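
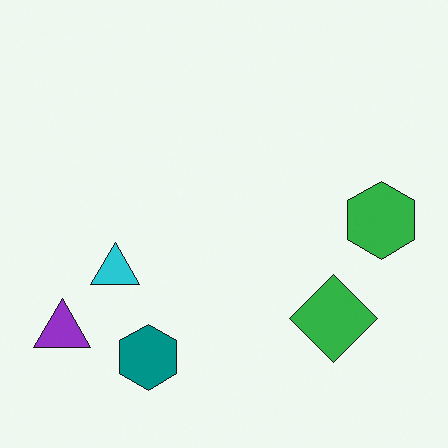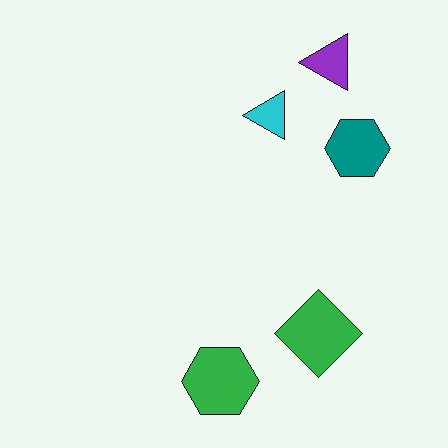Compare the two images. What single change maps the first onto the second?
The transformation is: transposed (reflected across the top-left ↔ bottom-right diagonal).

Shapes have swapped their row and column positions — what was in the top-right is now in the bottom-left — a diagonal reflection.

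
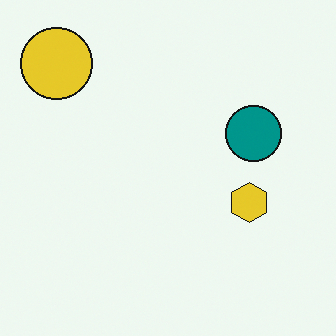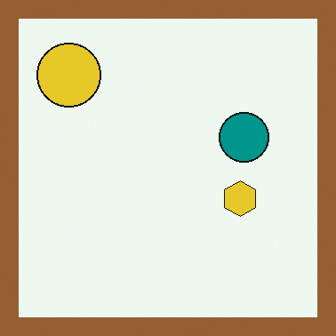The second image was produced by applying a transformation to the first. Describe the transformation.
Framed with a brown border.

A solid brown frame runs around the edge of the second image, with the content slightly shrunk inside it.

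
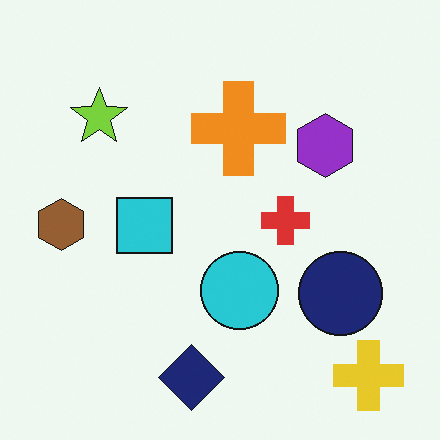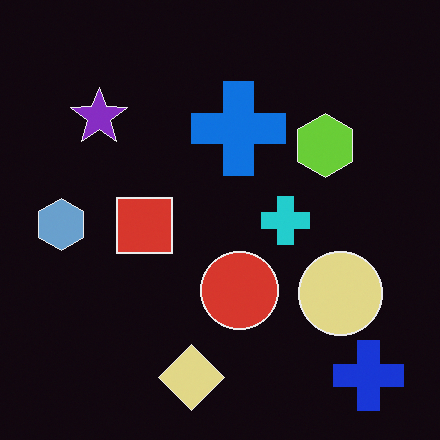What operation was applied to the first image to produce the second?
This is the original image color-inverted (negative).

The light background has become dark and every shape's color is its complement — a photographic negative.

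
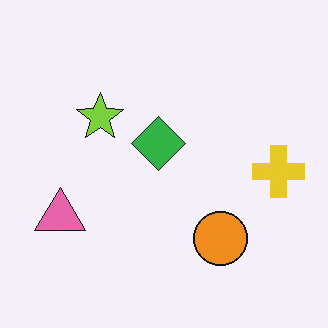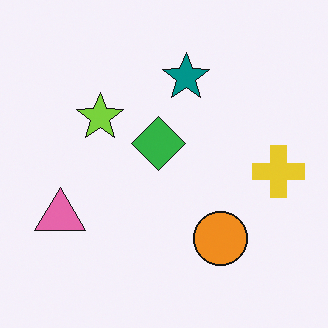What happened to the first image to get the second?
Overlaid with an additional teal star.

A teal star appears in the second image that is absent from the first.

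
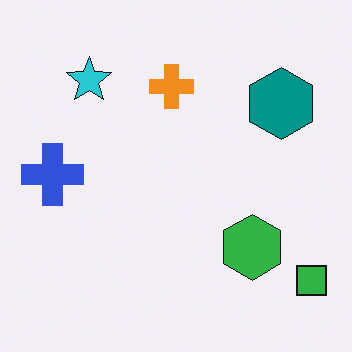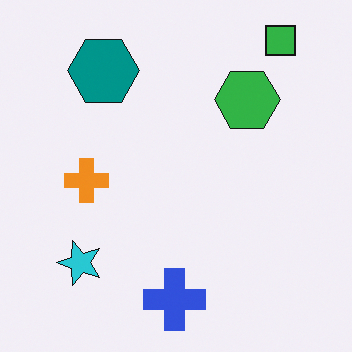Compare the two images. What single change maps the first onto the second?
This is the original image rotated 90° counter-clockwise.

The green square sits in the bottom-right of the first image and the top-right of the second — consistent with a whole-image 90° counter-clockwise rotation.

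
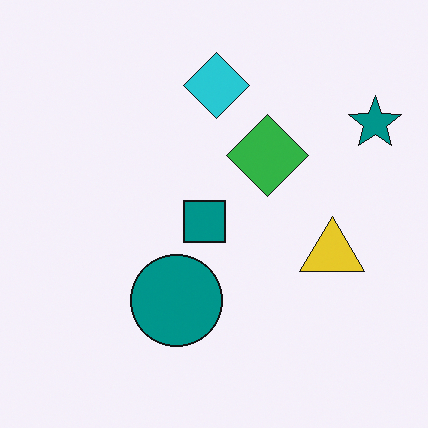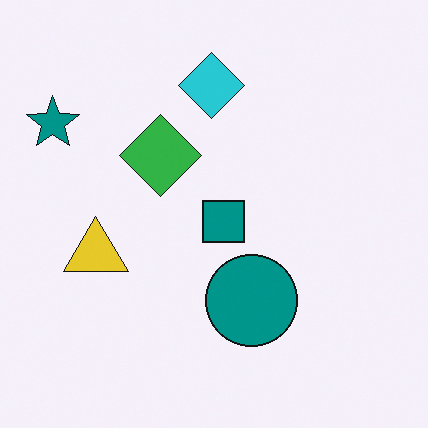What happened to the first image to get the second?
It was flipped horizontally (left ↔ right).

The teal star is in the top-right of the first image and the top-left of the second — shapes on opposite sides of the vertical midline have swapped in a mirror flip.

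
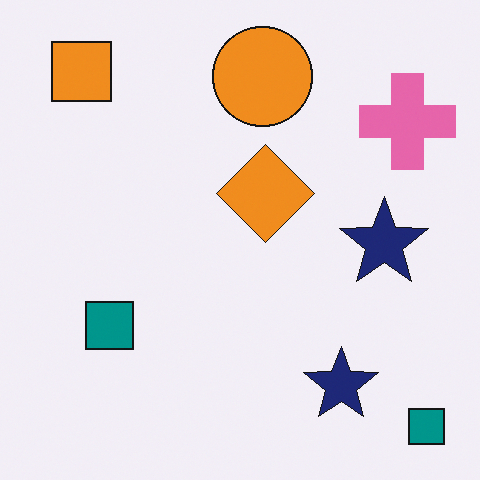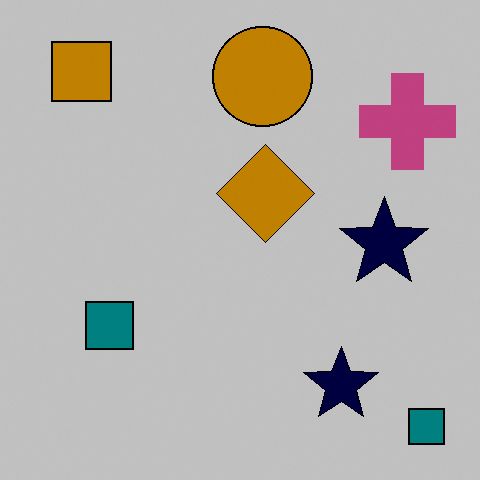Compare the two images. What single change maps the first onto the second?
It was heavily posterized to just a handful of flat colors.

Each flat color has snapped to a coarser quantized level — most visibly, the near-white background has dropped to a flat grey.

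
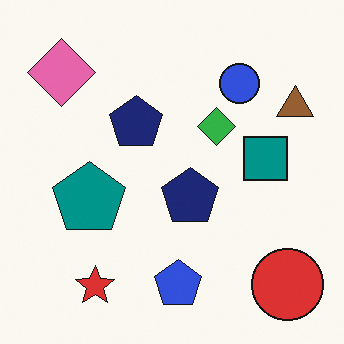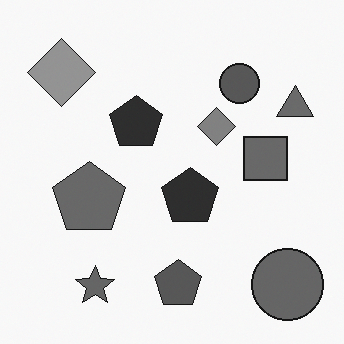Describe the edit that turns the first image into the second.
The second image is the first converted to grayscale.

All color is removed — every shape is now a shade of grey.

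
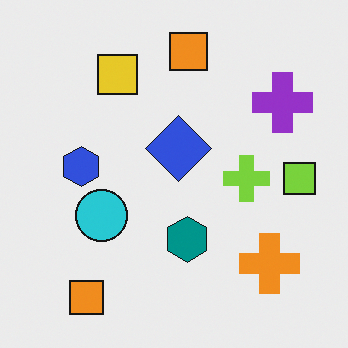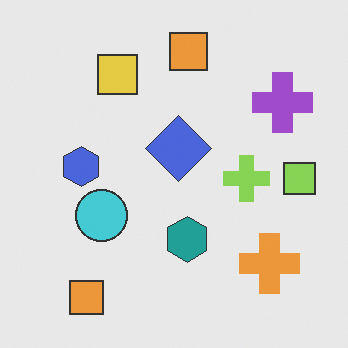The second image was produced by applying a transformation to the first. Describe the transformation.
The transformation is: given slightly reduced contrast.

Tones are pushed toward mid-grey across the whole image — a global contrast change.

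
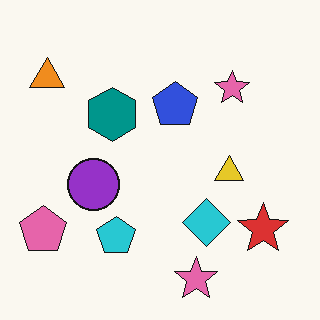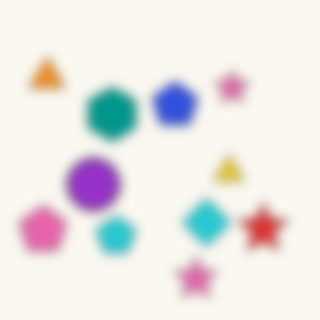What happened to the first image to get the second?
It was heavily blurred.

Shape edges and outlines are uniformly softened across the whole image.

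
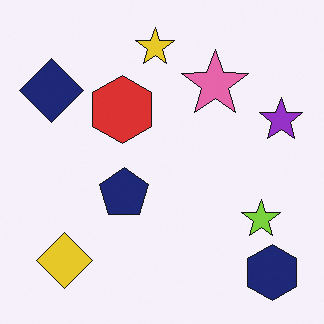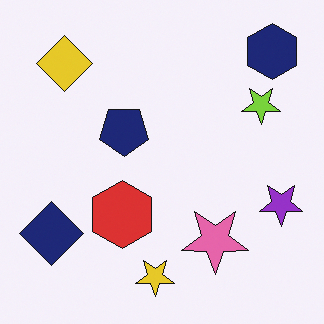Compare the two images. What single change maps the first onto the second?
Flipped vertically (top ↔ bottom).

The yellow star is in the top of the first image and the bottom of the second — shapes on opposite sides of the horizontal midline have swapped in a mirror flip.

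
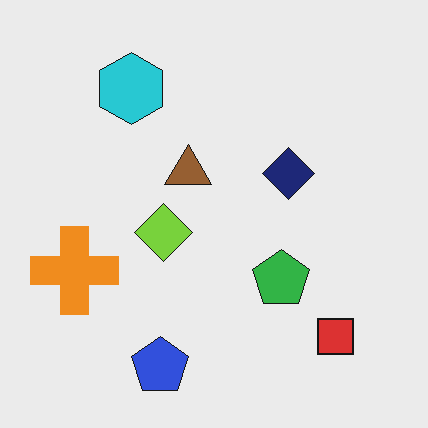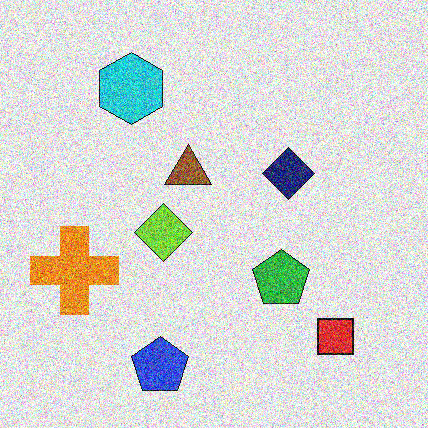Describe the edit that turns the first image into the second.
It was degraded with a thick layer of grain.

Random speckle covers the whole image, including the flat background.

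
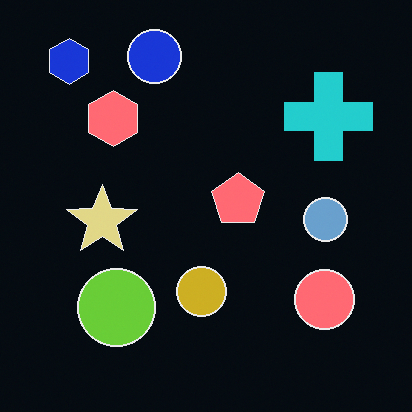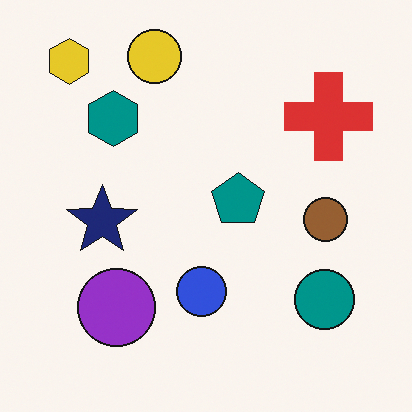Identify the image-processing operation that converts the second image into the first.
The image was color-inverted (negative).

The light background has become dark and every shape's color is its complement — a photographic negative.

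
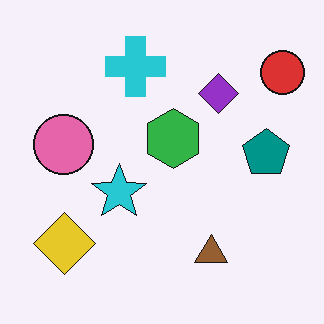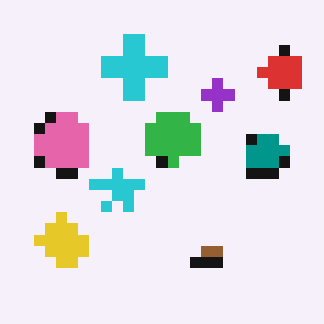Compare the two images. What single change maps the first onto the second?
The transformation is: heavily pixelated into large blocks.

Shapes are reduced to large square blocks; fine edges and outlines are lost — a downscale-then-upscale (mosaic) effect.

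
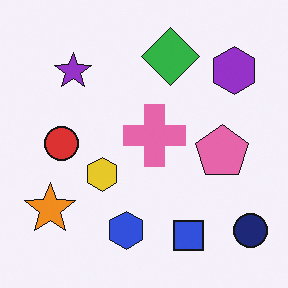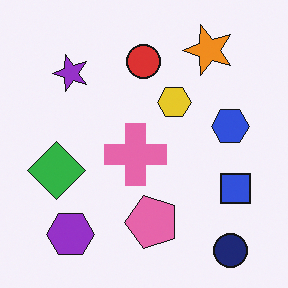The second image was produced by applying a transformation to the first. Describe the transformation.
Transposed (reflected across the top-left ↔ bottom-right diagonal).

Shapes have swapped their row and column positions — what was in the top-right is now in the bottom-left — a diagonal reflection.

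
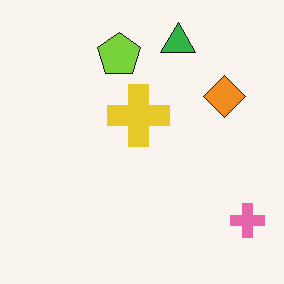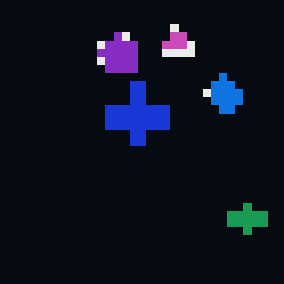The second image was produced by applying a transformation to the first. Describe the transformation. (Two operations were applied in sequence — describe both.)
Color-inverted (negative), then pixelated into visible square blocks.

The light background has become dark and every shape's color is its complement — a photographic negative. Shapes are reduced to large square blocks; fine edges and outlines are lost — a downscale-then-upscale (mosaic) effect.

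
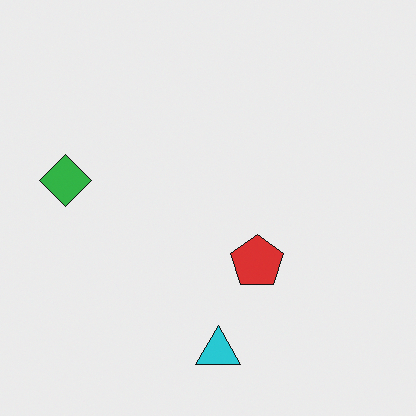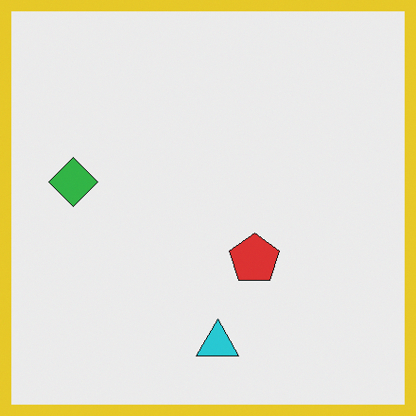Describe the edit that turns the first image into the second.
The transformation is: framed with a yellow border.

A solid yellow frame runs around the edge of the second image, with the content slightly shrunk inside it.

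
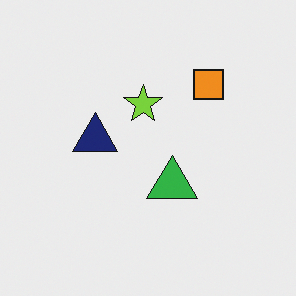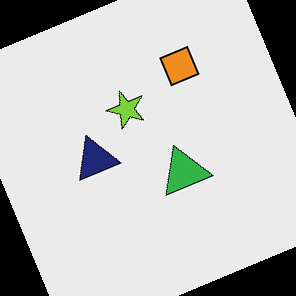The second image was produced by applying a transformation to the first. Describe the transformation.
The second image is the first rotated counter-clockwise by a moderate amount.

Every shape is tilted by the same angle and the image corners show triangular fill wedges — a whole-image rotation by a non-right angle.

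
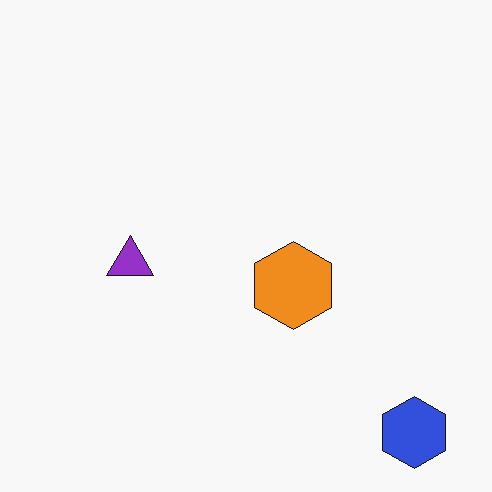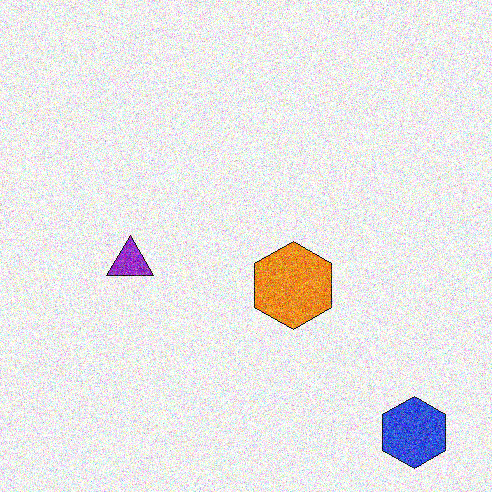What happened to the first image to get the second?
The image was degraded with strong gaussian noise.

Random speckle covers the whole image, including the flat background.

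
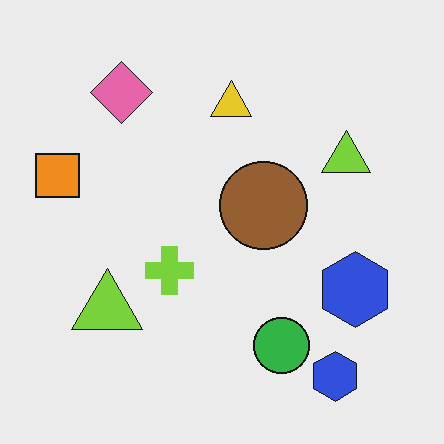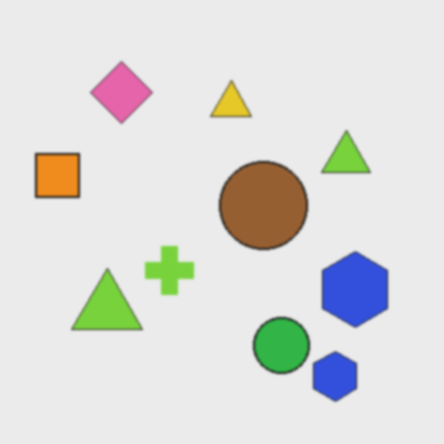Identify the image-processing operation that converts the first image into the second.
This is the original image slightly softened.

Shape edges and outlines are uniformly softened across the whole image.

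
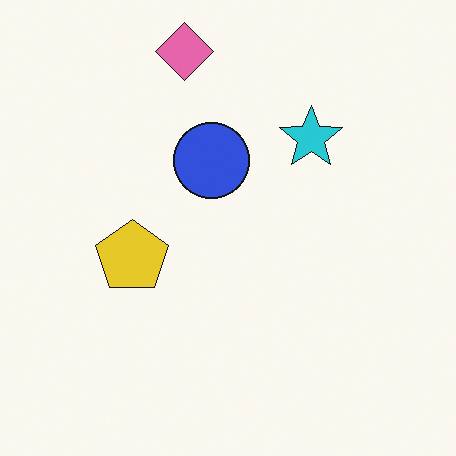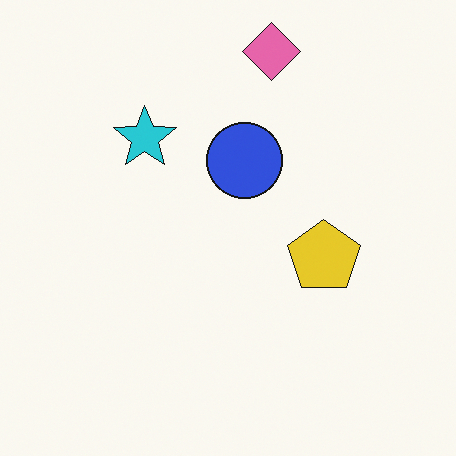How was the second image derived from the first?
It was flipped horizontally (left ↔ right).

The yellow pentagon is in the left of the first image and the right of the second — shapes on opposite sides of the vertical midline have swapped in a mirror flip.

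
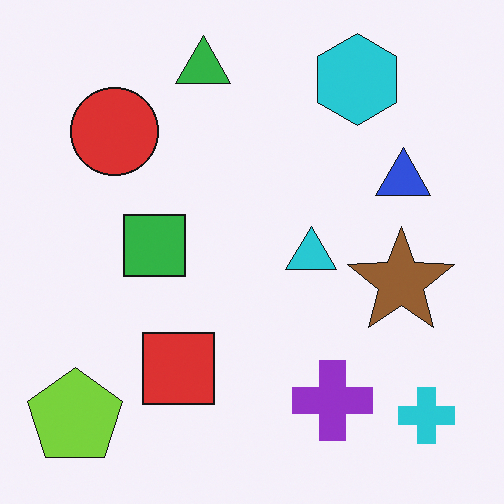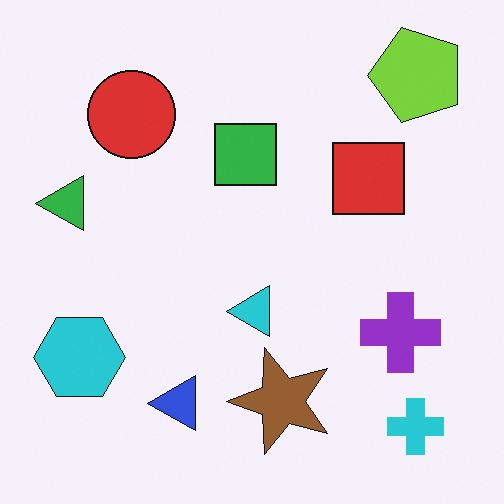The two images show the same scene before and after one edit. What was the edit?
The image was transposed (reflected across the top-left ↔ bottom-right diagonal).

Shapes have swapped their row and column positions — what was in the top-right is now in the bottom-left — a diagonal reflection.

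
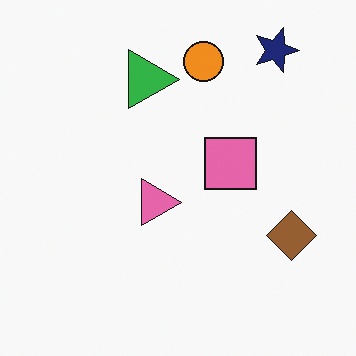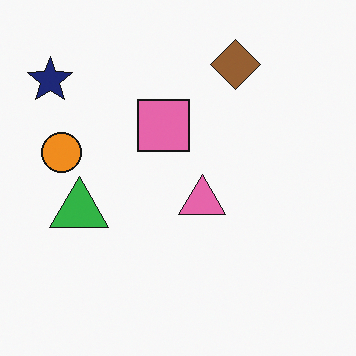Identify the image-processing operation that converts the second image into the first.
It was rotated 90° clockwise.

The navy star sits in the top-left of the second image and the top-right of the first — consistent with a whole-image 90° clockwise rotation.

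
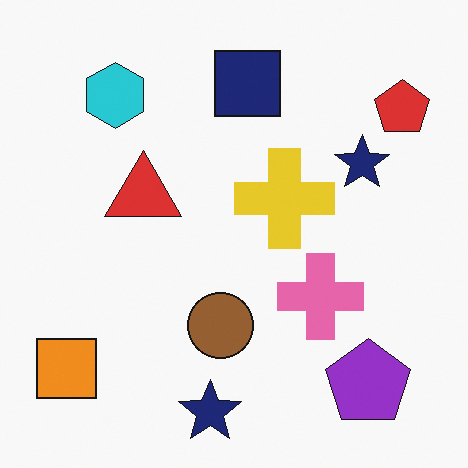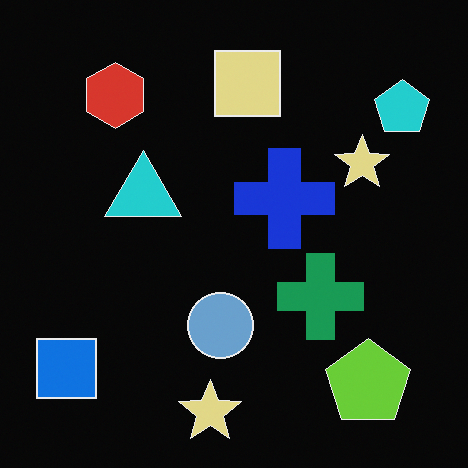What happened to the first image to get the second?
The image was color-inverted (negative).

The light background has become dark and every shape's color is its complement — a photographic negative.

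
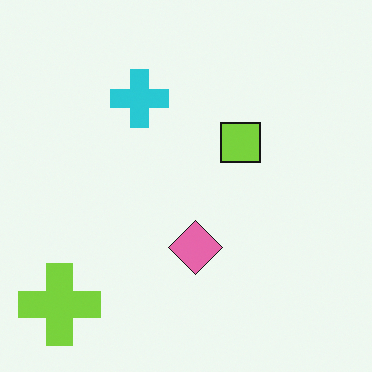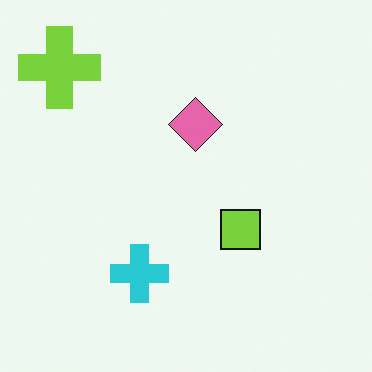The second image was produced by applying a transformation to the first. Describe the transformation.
The transformation is: flipped vertically (top ↔ bottom).

The lime cross is in the bottom-left of the first image and the top-left of the second — shapes on opposite sides of the horizontal midline have swapped in a mirror flip.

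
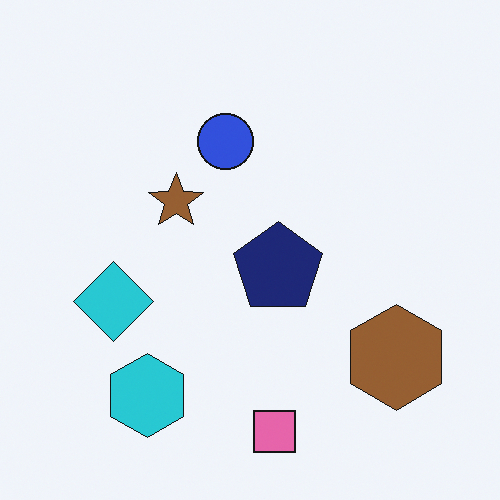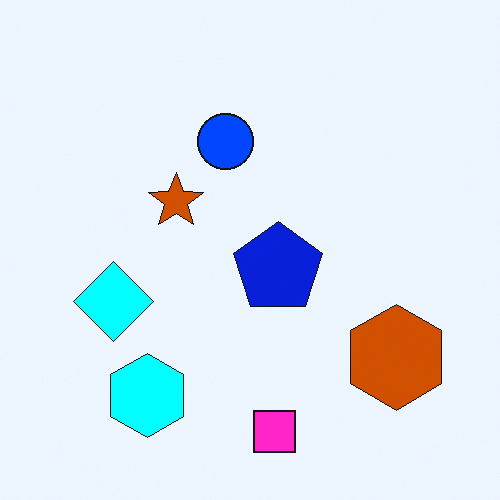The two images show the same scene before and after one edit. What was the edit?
It was made much more vivid (saturation change).

All colors are more vivid — a global saturation change.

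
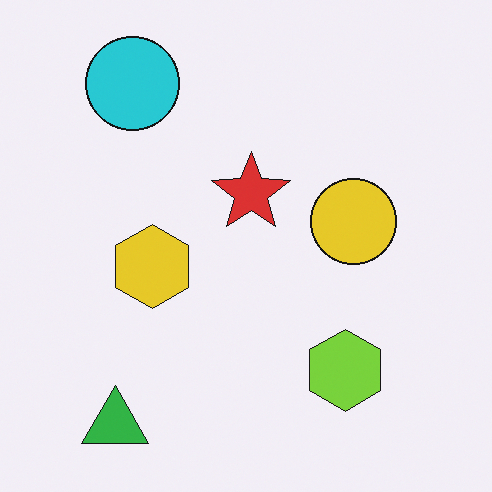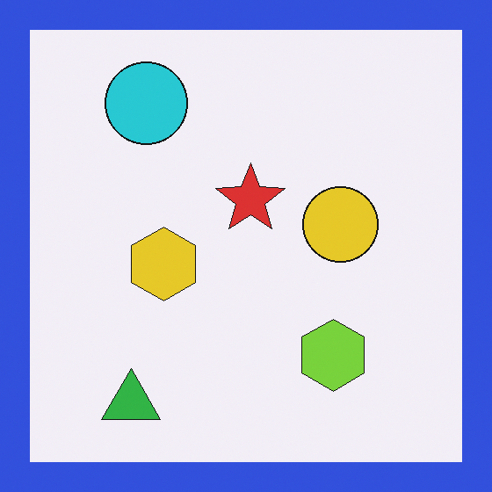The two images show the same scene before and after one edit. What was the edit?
This is the original image framed with a blue border.

A solid blue frame runs around the edge of the second image, with the content slightly shrunk inside it.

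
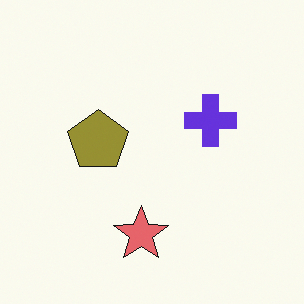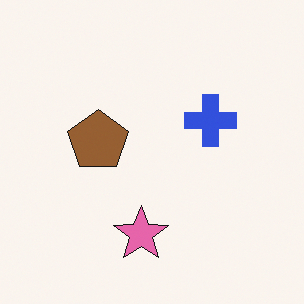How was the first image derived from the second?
It was hue-shifted slightly.

Every shape's color has rotated by the same amount around the hue wheel — a uniform hue shift.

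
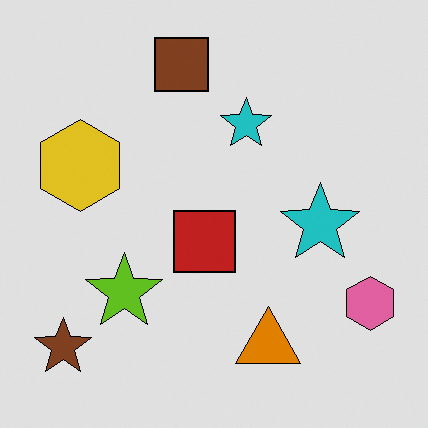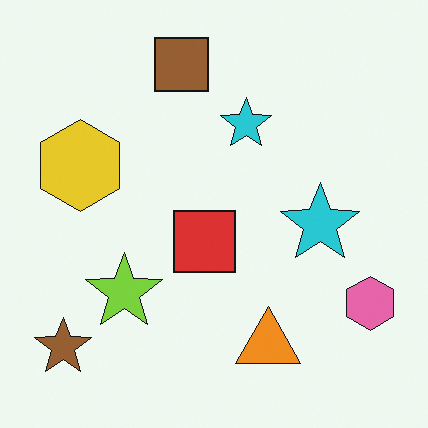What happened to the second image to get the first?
This is the original image moderately posterized.

Each flat color has snapped to a coarser quantized level — most visibly, the near-white background has dropped to a flat grey.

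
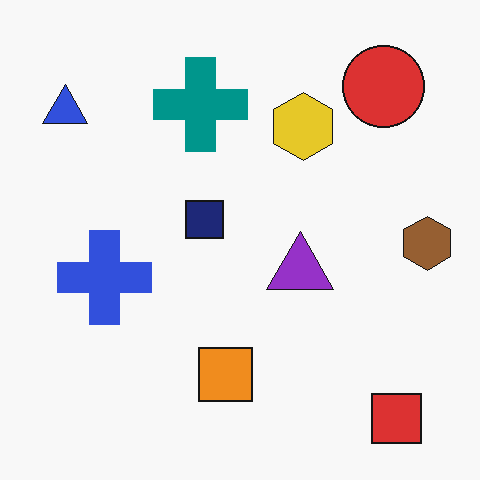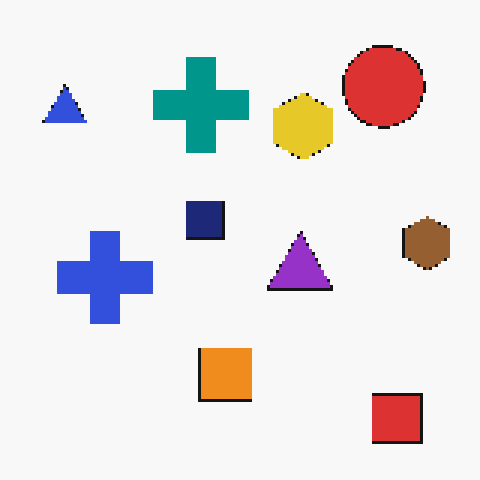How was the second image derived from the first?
The second image is the first mildly pixelated.

Shapes are reduced to large square blocks; fine edges and outlines are lost — a downscale-then-upscale (mosaic) effect.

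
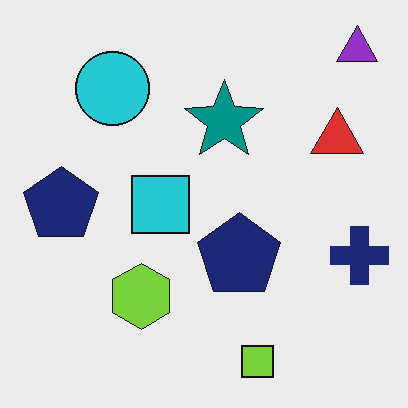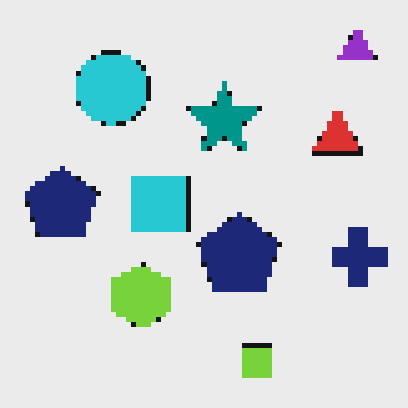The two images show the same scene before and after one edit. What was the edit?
Mildly pixelated.

Shapes are reduced to large square blocks; fine edges and outlines are lost — a downscale-then-upscale (mosaic) effect.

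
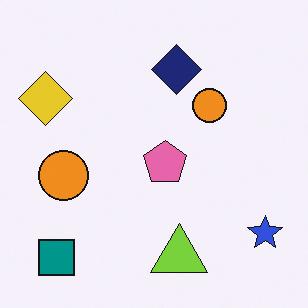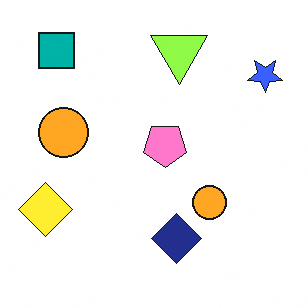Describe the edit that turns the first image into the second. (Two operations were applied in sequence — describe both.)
The image was flipped vertically (top ↔ bottom), then slightly brightened.

The teal square is in the bottom-left of the first image and the top-left of the second — shapes on opposite sides of the horizontal midline have swapped in a mirror flip. Every pixel — background and shapes alike — is uniformly brightened.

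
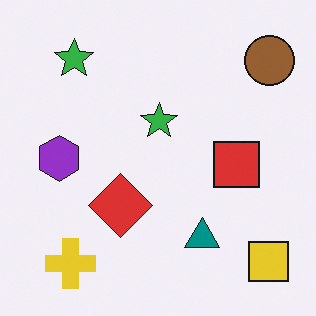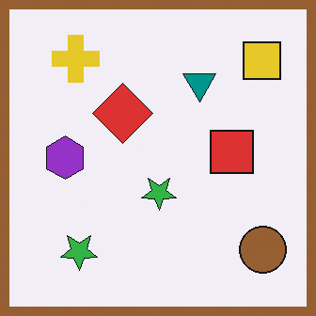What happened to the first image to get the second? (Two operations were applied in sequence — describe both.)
The second image is the first flipped vertically (top ↔ bottom), then framed with a brown border.

The yellow cross is in the bottom-left of the first image and the top-left of the second — shapes on opposite sides of the horizontal midline have swapped in a mirror flip. A solid brown frame runs around the edge of the second image, with the content slightly shrunk inside it.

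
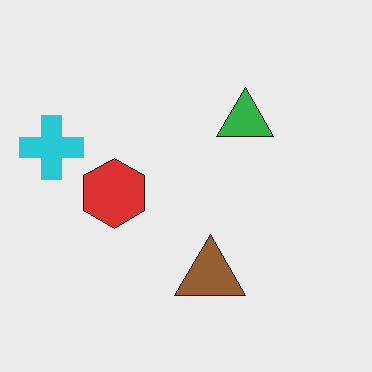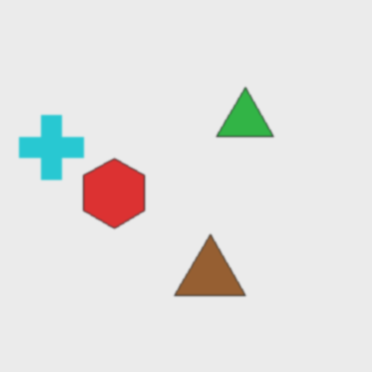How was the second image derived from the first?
The transformation is: lightly blurred.

Shape edges and outlines are uniformly softened across the whole image.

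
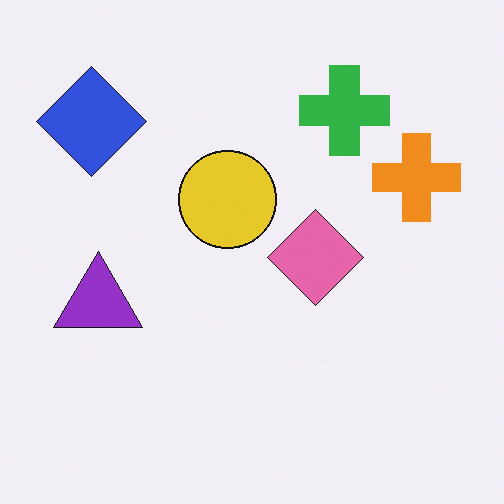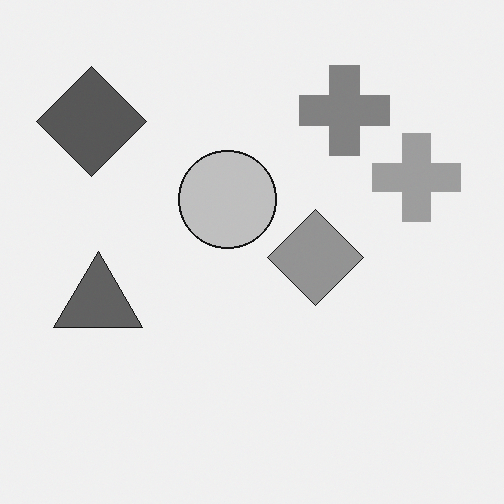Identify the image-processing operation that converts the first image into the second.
The transformation is: converted to grayscale.

All color is removed — every shape is now a shade of grey.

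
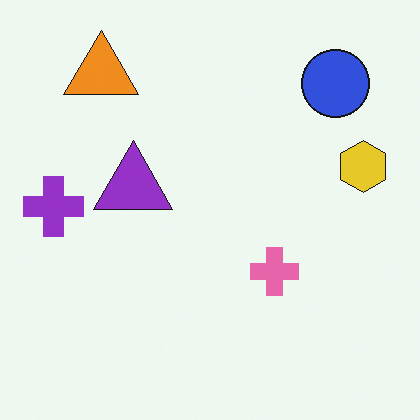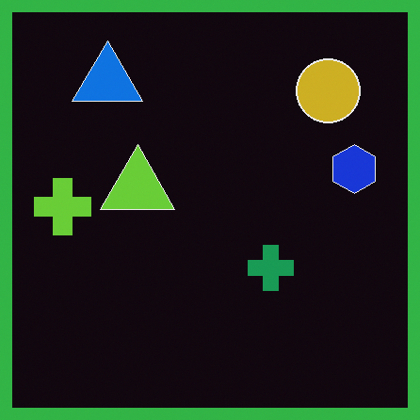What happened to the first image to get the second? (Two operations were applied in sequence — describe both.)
The transformation is: color-inverted (negative), then framed with a green border.

The light background has become dark and every shape's color is its complement — a photographic negative. A solid green frame runs around the edge of the second image, with the content slightly shrunk inside it.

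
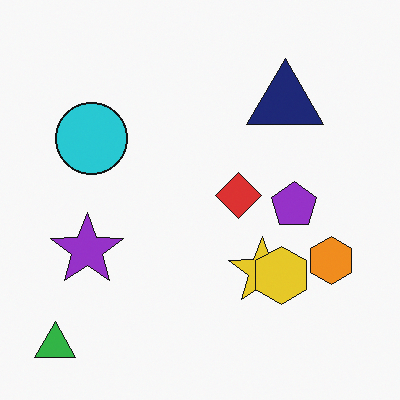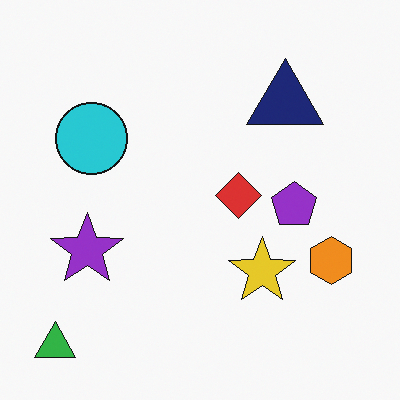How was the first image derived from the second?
It was overlaid with an additional yellow hexagon.

A yellow hexagon appears in the first image that is absent from the second.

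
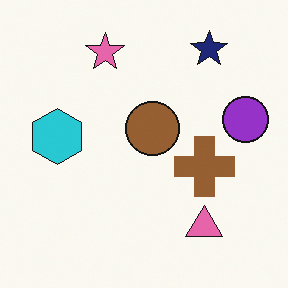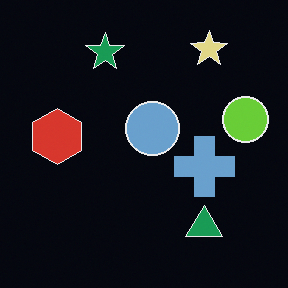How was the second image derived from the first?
The image was color-inverted (negative).

The light background has become dark and every shape's color is its complement — a photographic negative.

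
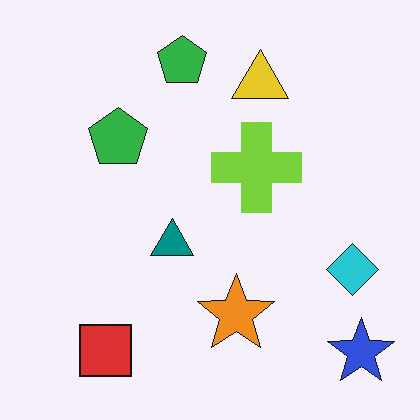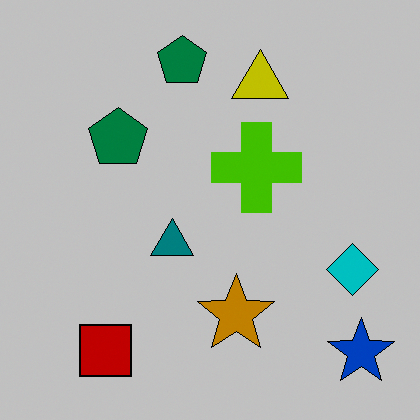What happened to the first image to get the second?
This is the original image heavily posterized to just a handful of flat colors.

Each flat color has snapped to a coarser quantized level — most visibly, the near-white background has dropped to a flat grey.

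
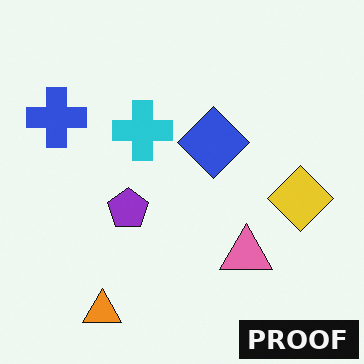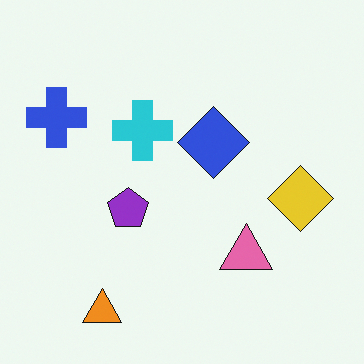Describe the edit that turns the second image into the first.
The first image is the second watermarked with the text "PROOF" in the lower-right corner.

A dark label reading "PROOF" appears in the lower-right corner.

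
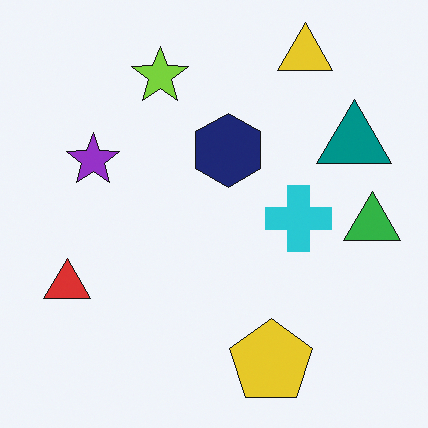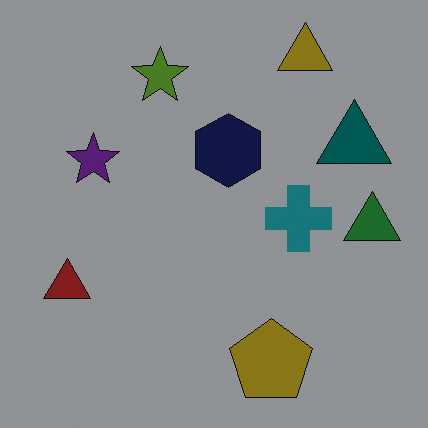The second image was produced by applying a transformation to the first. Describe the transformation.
The image was noticeably darkened.

Every pixel — background and shapes alike — is uniformly darkened.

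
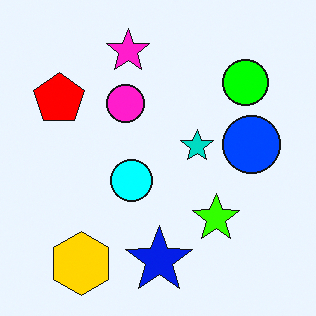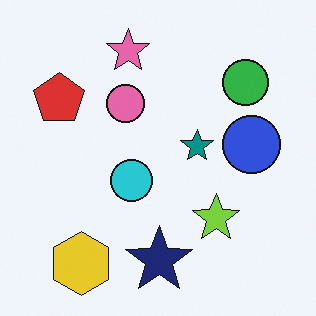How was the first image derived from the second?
Made much more vivid (saturation change).

All colors are more vivid — a global saturation change.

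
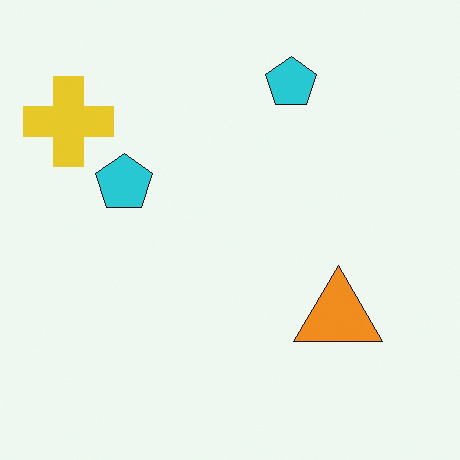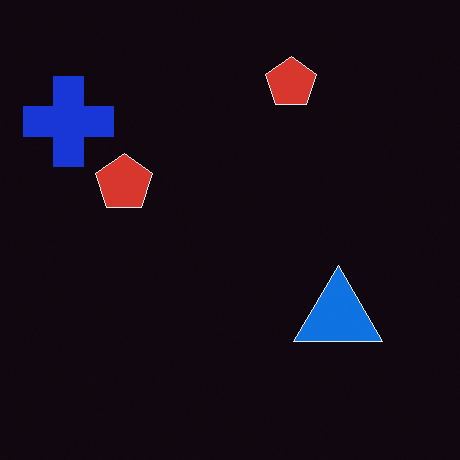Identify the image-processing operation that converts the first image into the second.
The image was color-inverted (negative).

The light background has become dark and every shape's color is its complement — a photographic negative.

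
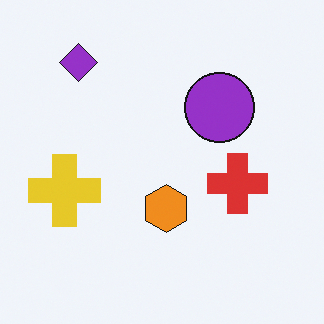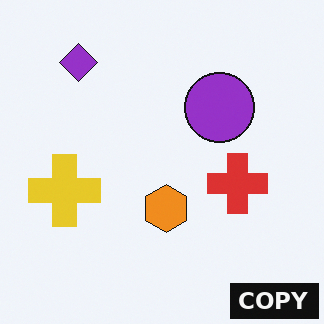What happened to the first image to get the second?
The image was watermarked with the text "COPY" in the lower-right corner.

A dark label reading "COPY" appears in the lower-right corner.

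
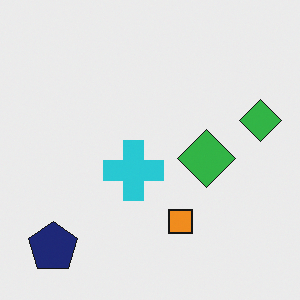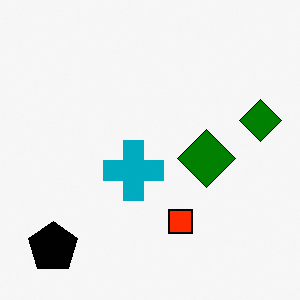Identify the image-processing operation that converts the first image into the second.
This is the original image boosted in contrast.

Tones are pushed away from mid-grey across the whole image — a global contrast change.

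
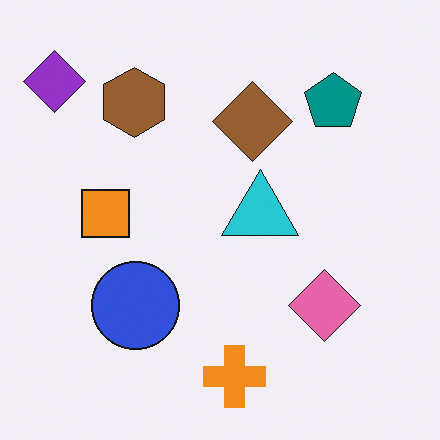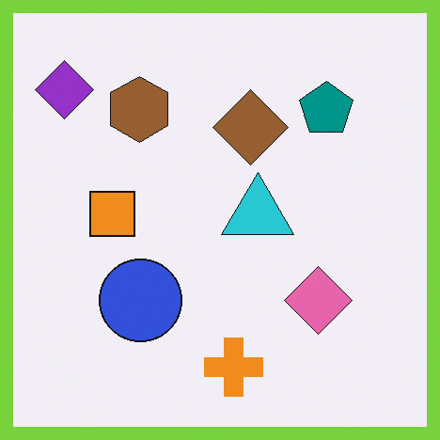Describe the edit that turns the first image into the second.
It was framed with a lime border.

A solid lime frame runs around the edge of the second image, with the content slightly shrunk inside it.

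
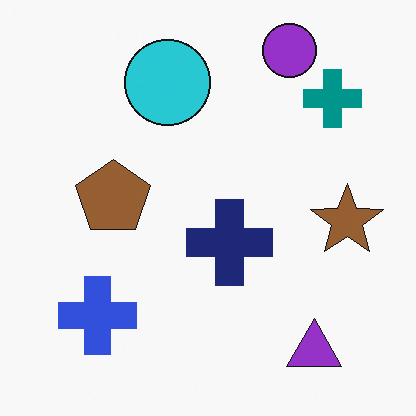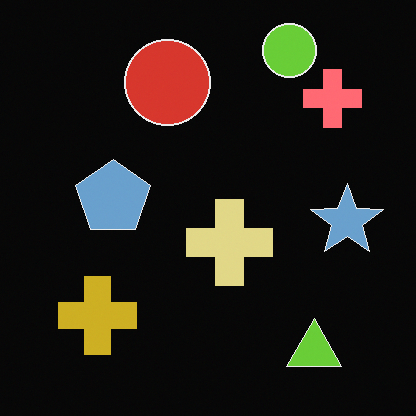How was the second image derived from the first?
The second image is the first color-inverted (negative).

The light background has become dark and every shape's color is its complement — a photographic negative.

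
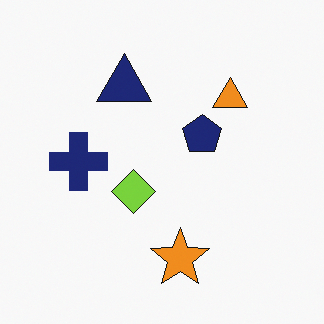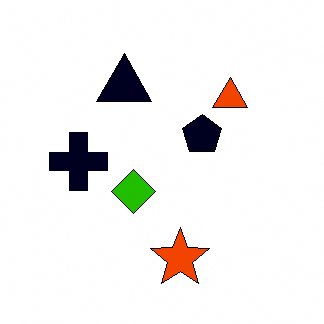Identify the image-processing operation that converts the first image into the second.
This is the original image boosted in contrast.

Tones are pushed away from mid-grey across the whole image — a global contrast change.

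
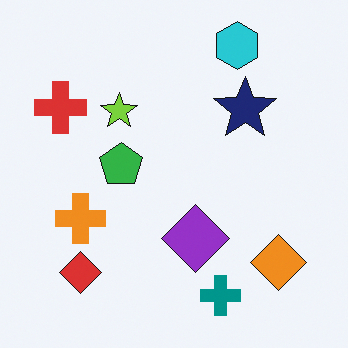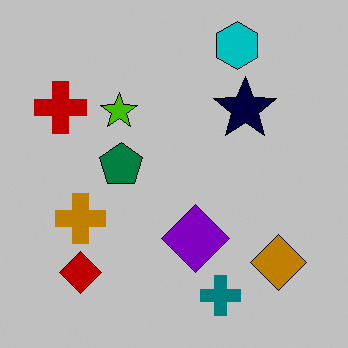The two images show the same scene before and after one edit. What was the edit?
The second image is the first aggressively posterized.

Each flat color has snapped to a coarser quantized level — most visibly, the near-white background has dropped to a flat grey.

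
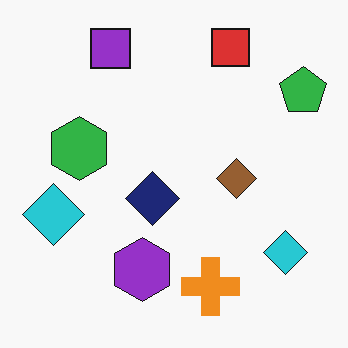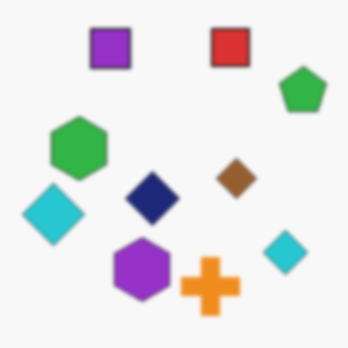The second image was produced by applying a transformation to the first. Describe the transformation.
The transformation is: given a subtle gaussian blur.

Shape edges and outlines are uniformly softened across the whole image.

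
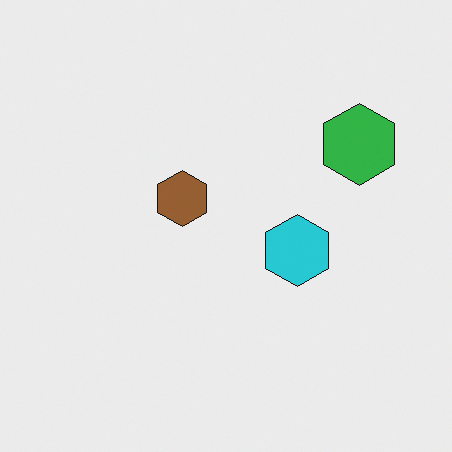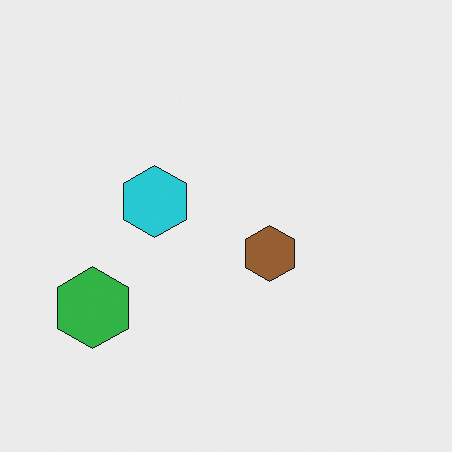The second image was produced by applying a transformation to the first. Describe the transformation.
It was rotated 180°.

The green hexagon sits in the top-right of the first image and the bottom-left of the second — consistent with a whole-image 180° rotation.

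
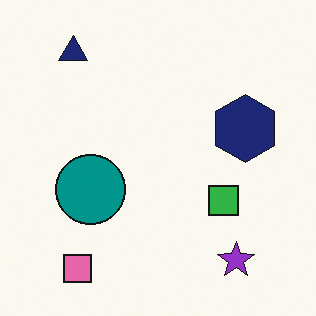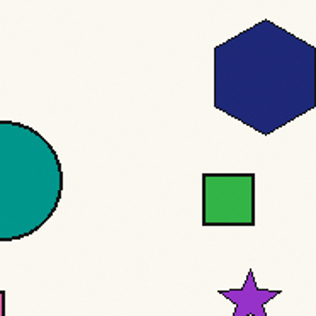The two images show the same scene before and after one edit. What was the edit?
Cropped tightly and scaled back up.

The visible shapes are larger and the field of view is narrower; shapes near the original edges may be partly or wholly outside the frame — a crop-and-rescale.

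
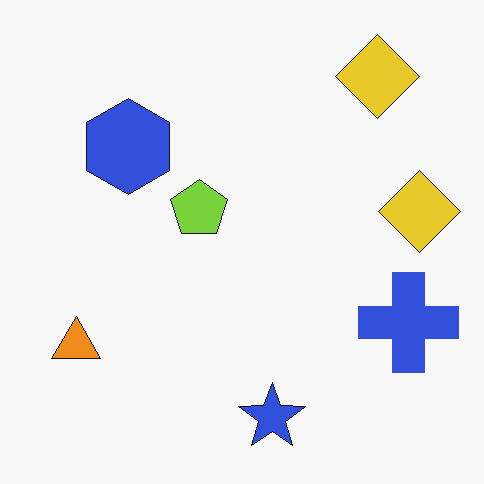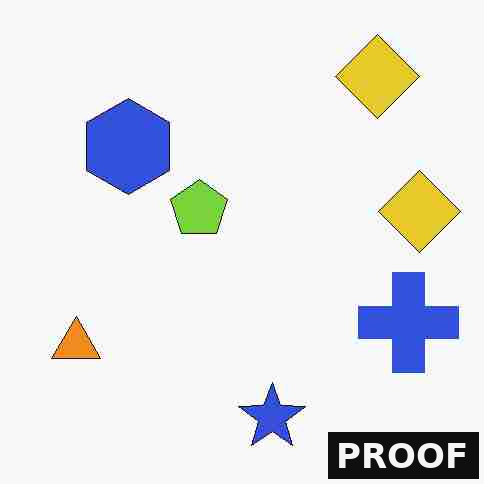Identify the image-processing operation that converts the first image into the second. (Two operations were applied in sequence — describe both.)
The image was degraded with heavy JPEG compression, then watermarked with the text "PROOF" in the lower-right corner.

Blocky 8×8 compression artifacts appear around shape edges and the flat background shows ringing — characteristic JPEG degradation. A dark label reading "PROOF" appears in the lower-right corner.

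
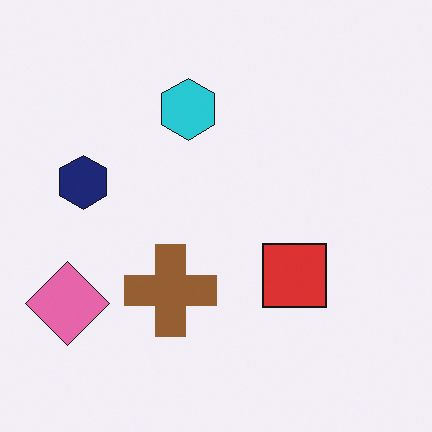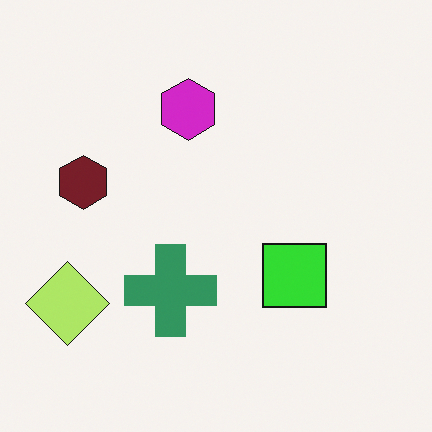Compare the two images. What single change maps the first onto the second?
The second image is the first hue-shifted by a moderate amount.

Every shape's color has rotated by the same amount around the hue wheel — a uniform hue shift.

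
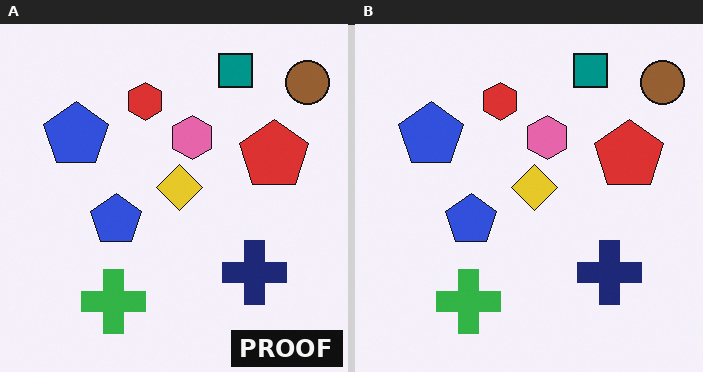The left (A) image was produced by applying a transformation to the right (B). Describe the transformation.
This is the original image watermarked with the text "PROOF" in the lower-right corner.

A dark label reading "PROOF" appears in the lower-right corner.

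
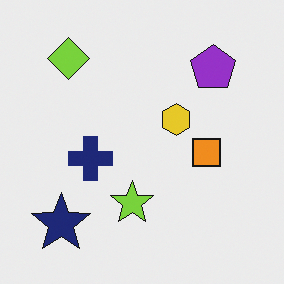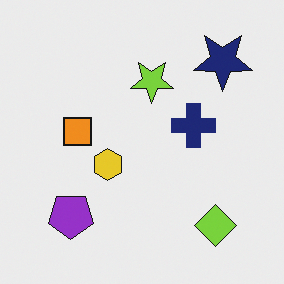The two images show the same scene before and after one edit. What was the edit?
This is the original image rotated 180°.

The navy star sits in the bottom-left of the first image and the top-right of the second — consistent with a whole-image 180° rotation.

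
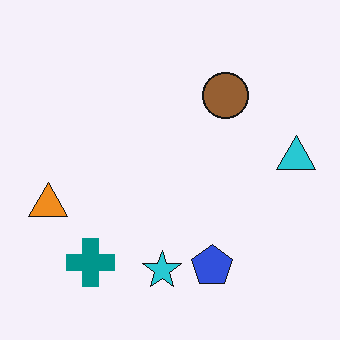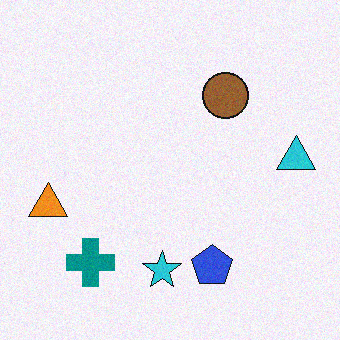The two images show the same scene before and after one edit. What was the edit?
The transformation is: degraded with a light layer of grain.

Random speckle covers the whole image, including the flat background.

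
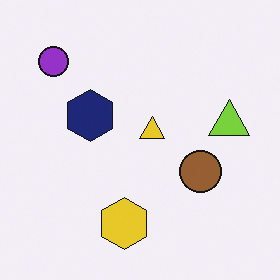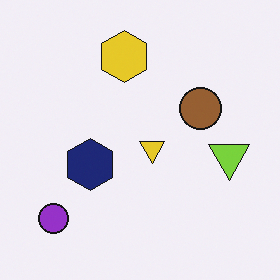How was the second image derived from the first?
Flipped vertically (top ↔ bottom).

The yellow hexagon is in the bottom of the first image and the top of the second — shapes on opposite sides of the horizontal midline have swapped in a mirror flip.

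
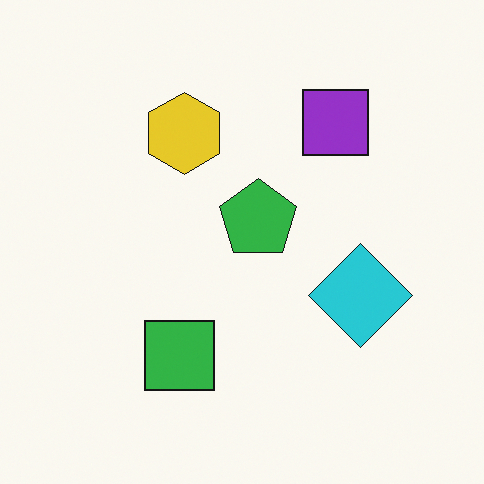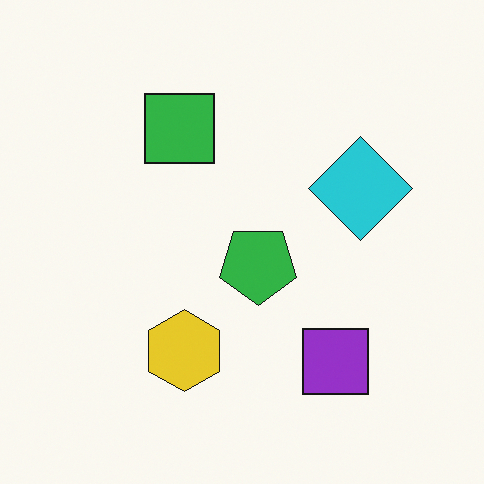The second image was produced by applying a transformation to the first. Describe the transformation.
This is the original image flipped vertically (top ↔ bottom).

The purple square is in the top-right of the first image and the bottom-right of the second — shapes on opposite sides of the horizontal midline have swapped in a mirror flip.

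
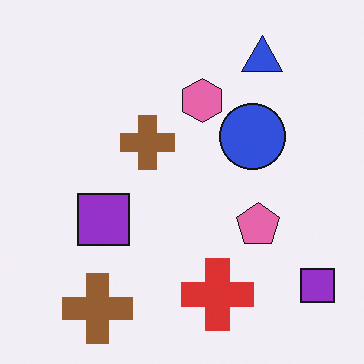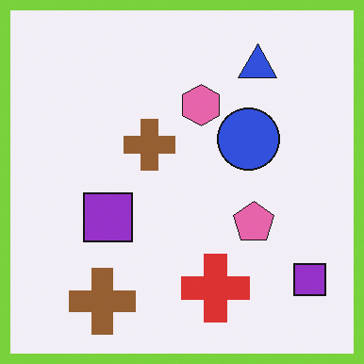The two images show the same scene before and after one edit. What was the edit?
The second image is the first framed with a lime border.

A solid lime frame runs around the edge of the second image, with the content slightly shrunk inside it.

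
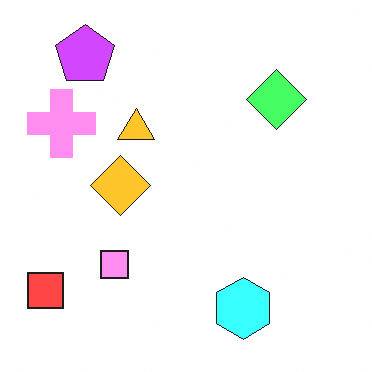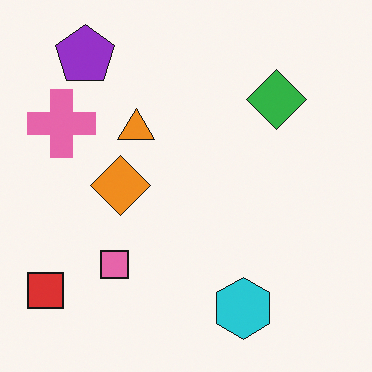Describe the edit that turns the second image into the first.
Noticeably brightened.

Every pixel — background and shapes alike — is uniformly brightened.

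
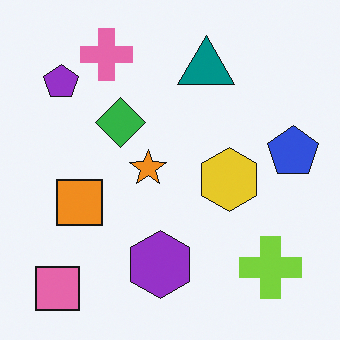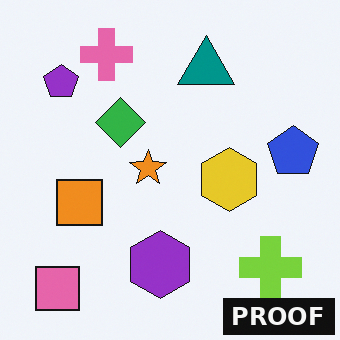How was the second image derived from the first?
It was watermarked with the text "PROOF" in the lower-right corner.

A dark label reading "PROOF" appears in the lower-right corner.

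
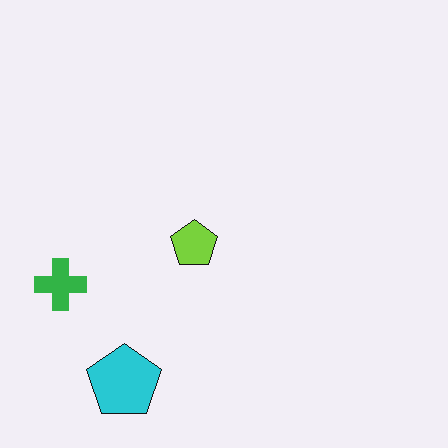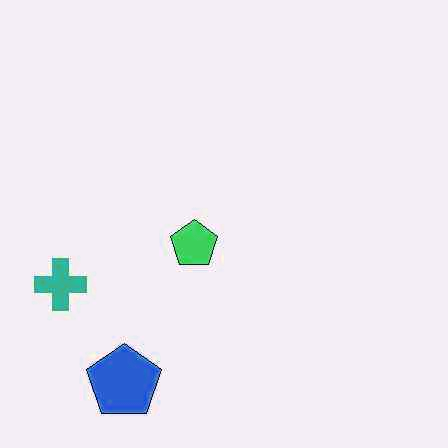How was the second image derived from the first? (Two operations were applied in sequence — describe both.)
It was JPEG-compressed with visible artifacts, then hue-shifted by a small amount.

Blocky 8×8 compression artifacts appear around shape edges and the flat background shows ringing — characteristic JPEG degradation. Every shape's color has rotated by the same amount around the hue wheel — a uniform hue shift.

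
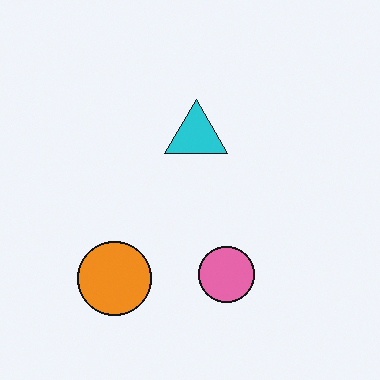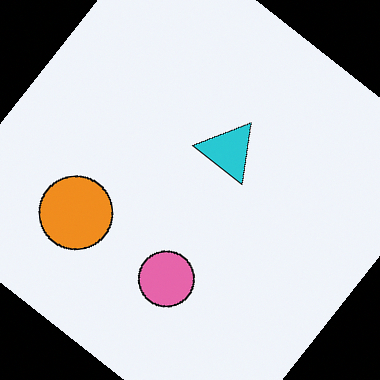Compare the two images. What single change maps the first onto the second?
The second image is the first rotated clockwise by a large amount — several tens of degrees.

Every shape is tilted by the same angle and the image corners show triangular fill wedges — a whole-image rotation by a non-right angle.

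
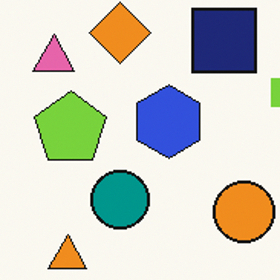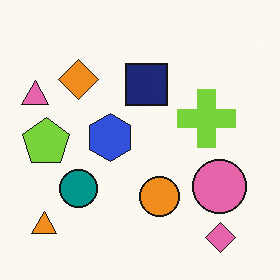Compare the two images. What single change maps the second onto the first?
It was cropped slightly and scaled back up.

The visible shapes are larger and the field of view is narrower; shapes near the original edges may be partly or wholly outside the frame — a crop-and-rescale.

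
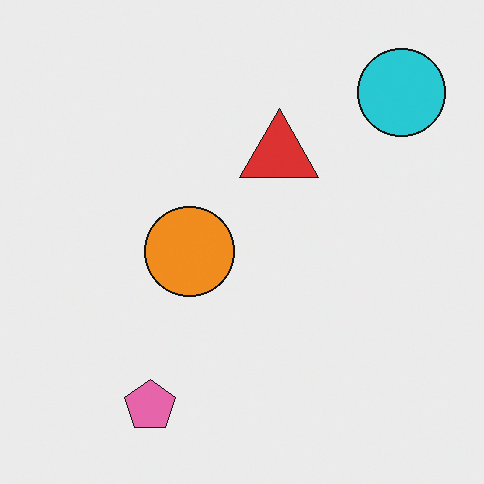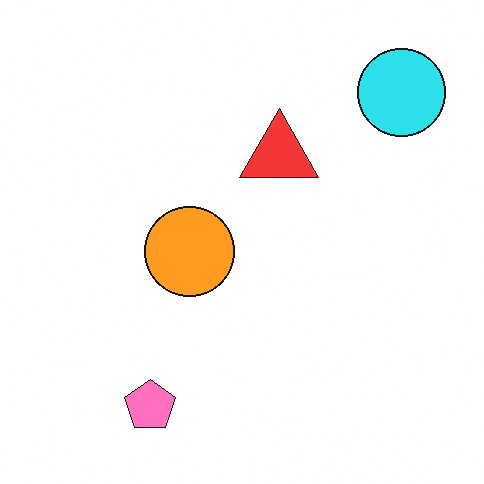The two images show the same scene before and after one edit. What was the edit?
The image was slightly brightened.

Every pixel — background and shapes alike — is uniformly brightened.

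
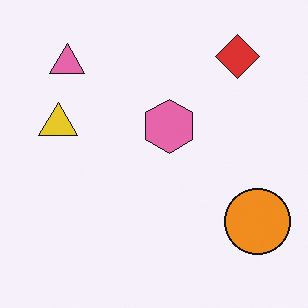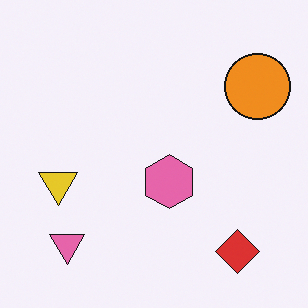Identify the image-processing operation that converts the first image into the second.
The image was flipped vertically (top ↔ bottom).

The red diamond is in the top-right of the first image and the bottom-right of the second — shapes on opposite sides of the horizontal midline have swapped in a mirror flip.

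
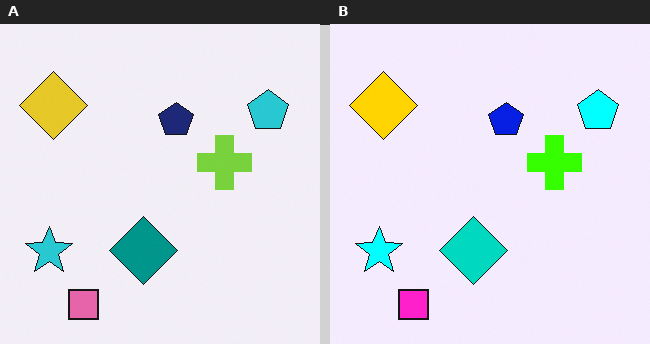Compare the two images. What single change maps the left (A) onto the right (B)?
The image was heavily oversaturated.

All colors are more vivid — a global saturation change.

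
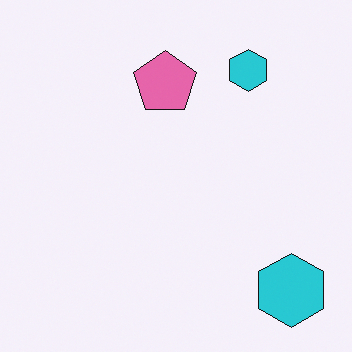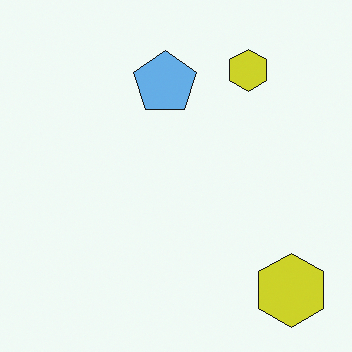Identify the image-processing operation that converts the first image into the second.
This is the original image hue-shifted by a large amount.

Every shape's color has rotated by the same amount around the hue wheel — a uniform hue shift.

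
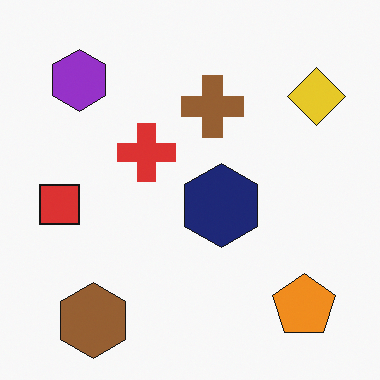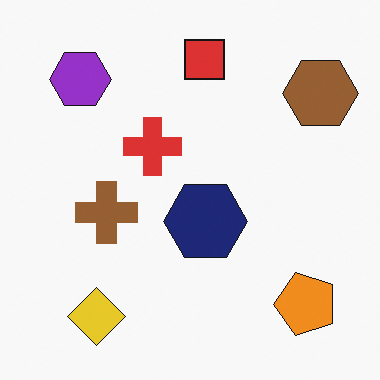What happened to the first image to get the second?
The second image is the first transposed (reflected across the top-left ↔ bottom-right diagonal).

Shapes have swapped their row and column positions — what was in the top-right is now in the bottom-left — a diagonal reflection.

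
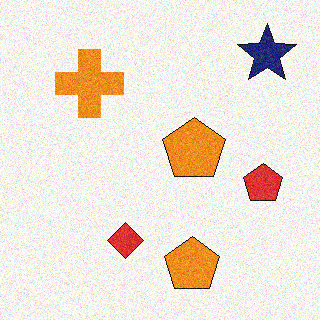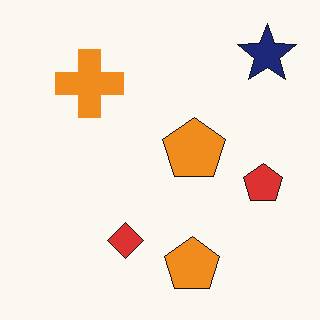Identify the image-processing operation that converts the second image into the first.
The first image is the second degraded with visible gaussian noise.

Random speckle covers the whole image, including the flat background.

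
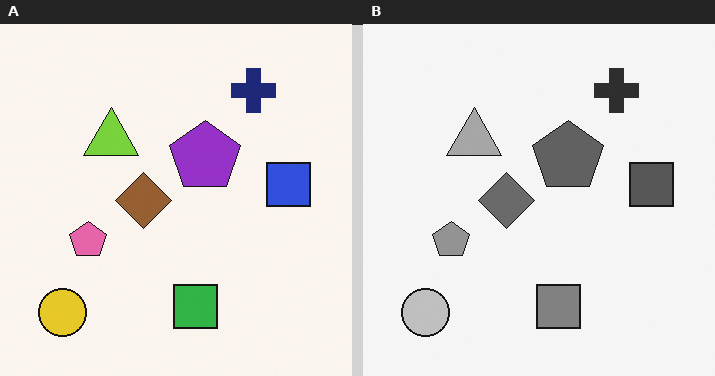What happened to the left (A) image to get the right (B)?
The right (B) image is the left (A) converted to grayscale.

All color is removed — every shape is now a shade of grey.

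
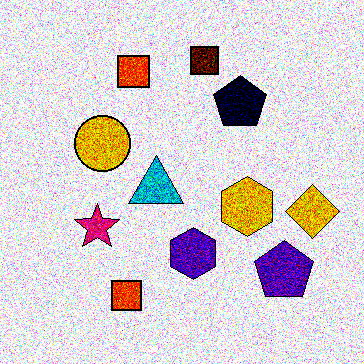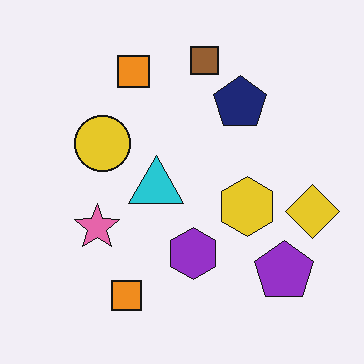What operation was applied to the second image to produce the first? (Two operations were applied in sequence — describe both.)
The transformation is: degraded with a thick layer of grain, then boosted in contrast.

Random speckle covers the whole image, including the flat background. Tones are pushed away from mid-grey across the whole image — a global contrast change.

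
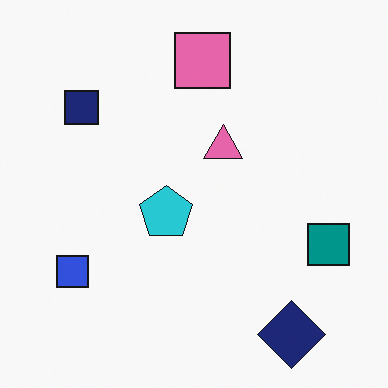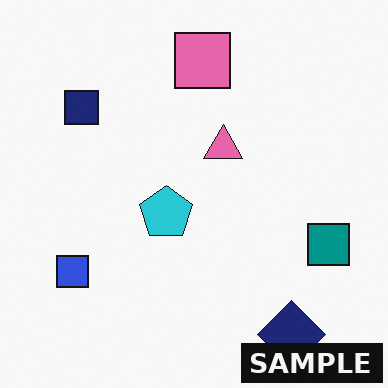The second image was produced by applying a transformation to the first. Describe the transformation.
It was watermarked with the text "SAMPLE" in the lower-right corner.

A dark label reading "SAMPLE" appears in the lower-right corner.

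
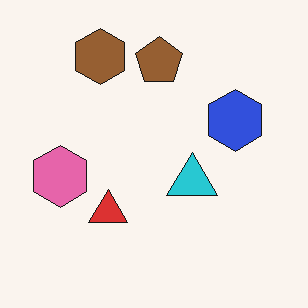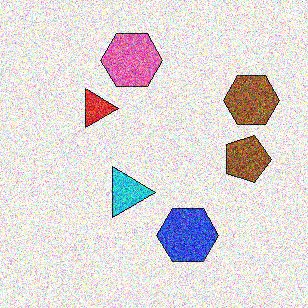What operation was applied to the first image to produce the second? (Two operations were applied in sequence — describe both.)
This is the original image rotated 90° clockwise, then degraded with strong gaussian noise.

The brown hexagon sits in the top-left of the first image and the top-right of the second — consistent with a whole-image 90° clockwise rotation. Random speckle covers the whole image, including the flat background.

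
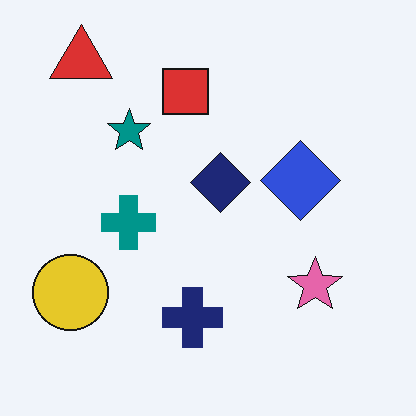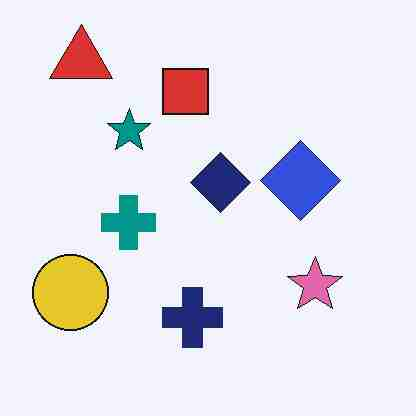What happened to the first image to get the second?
The second image is the first degraded with heavy JPEG compression.

Blocky 8×8 compression artifacts appear around shape edges and the flat background shows ringing — characteristic JPEG degradation.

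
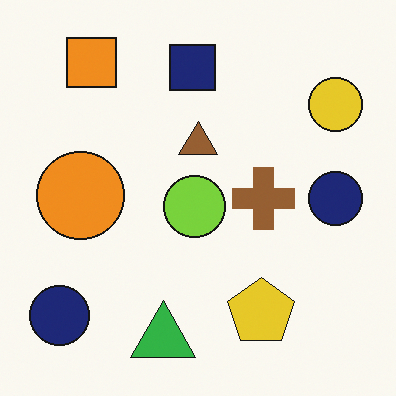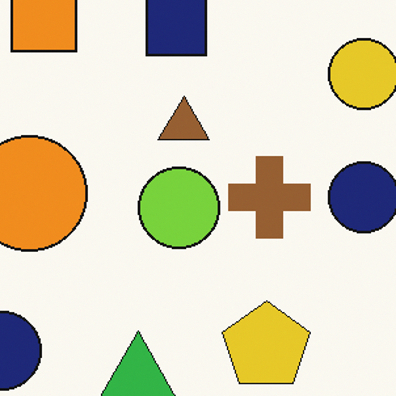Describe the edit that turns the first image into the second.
The image was cropped slightly and scaled back up.

The visible shapes are larger and the field of view is narrower; shapes near the original edges may be partly or wholly outside the frame — a crop-and-rescale.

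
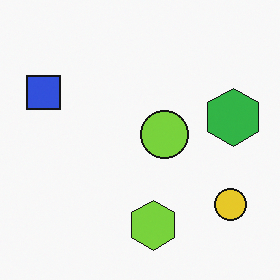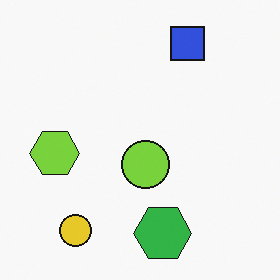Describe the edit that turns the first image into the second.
The transformation is: rotated 90° clockwise.

The yellow circle sits in the bottom-right of the first image and the bottom-left of the second — consistent with a whole-image 90° clockwise rotation.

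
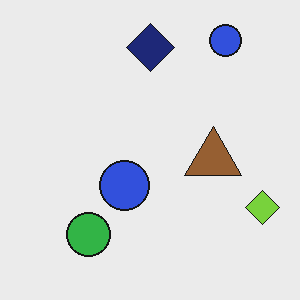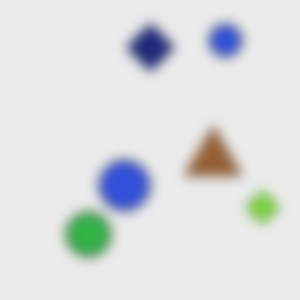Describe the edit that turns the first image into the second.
The transformation is: strongly gaussian-blurred.

Shape edges and outlines are uniformly softened across the whole image.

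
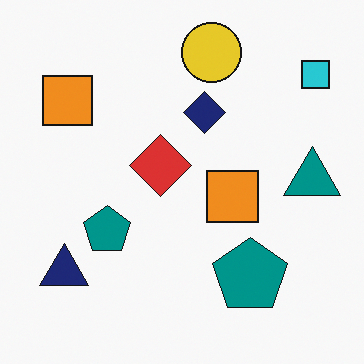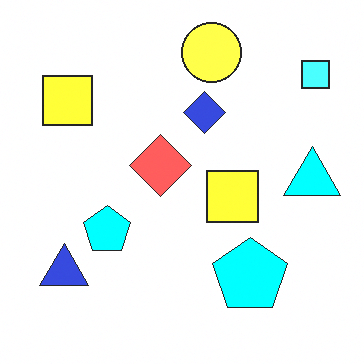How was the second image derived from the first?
It was substantially brightened.

Every pixel — background and shapes alike — is uniformly brightened.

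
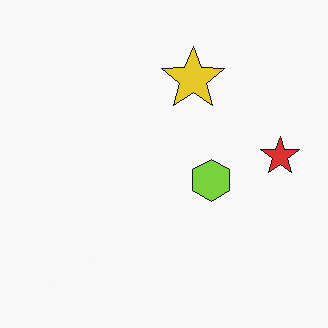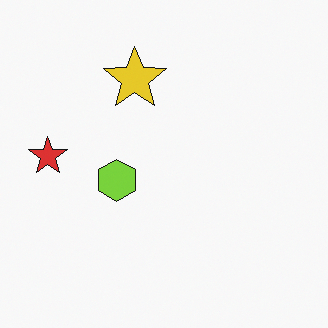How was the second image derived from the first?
This is the original image flipped horizontally (left ↔ right).

The red star is in the right of the first image and the left of the second — shapes on opposite sides of the vertical midline have swapped in a mirror flip.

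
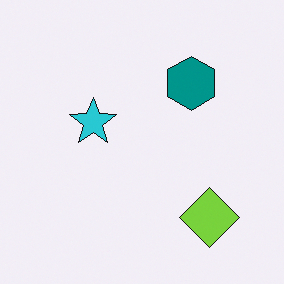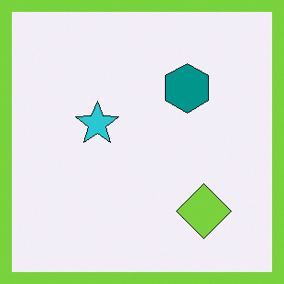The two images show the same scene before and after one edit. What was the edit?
This is the original image framed with a lime border.

A solid lime frame runs around the edge of the second image, with the content slightly shrunk inside it.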